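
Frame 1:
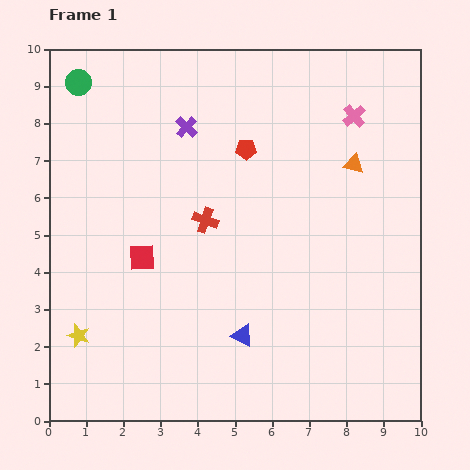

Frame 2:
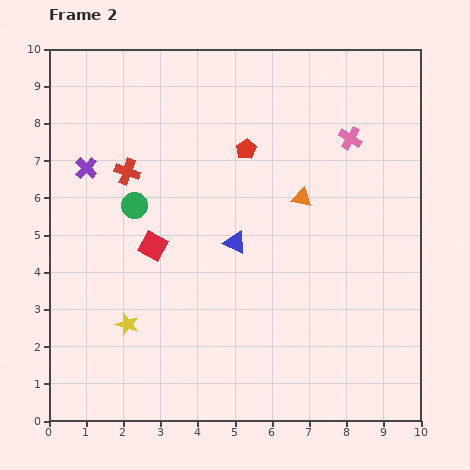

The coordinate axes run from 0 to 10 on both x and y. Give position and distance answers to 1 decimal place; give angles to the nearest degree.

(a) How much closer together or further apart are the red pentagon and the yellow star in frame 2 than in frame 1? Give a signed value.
-1.0

Distance in frame 1: 6.7. Distance in frame 2: 5.7.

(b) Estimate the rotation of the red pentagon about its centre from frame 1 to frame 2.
30° counter-clockwise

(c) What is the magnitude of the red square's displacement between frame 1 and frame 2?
0.4

The red square moved from (2.5, 4.4) to (2.8, 4.7), a distance of √(0.3² + 0.3²) ≈ 0.4.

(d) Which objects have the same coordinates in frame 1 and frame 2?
the red pentagon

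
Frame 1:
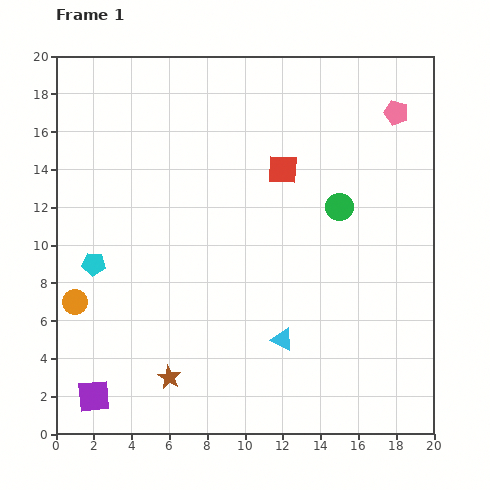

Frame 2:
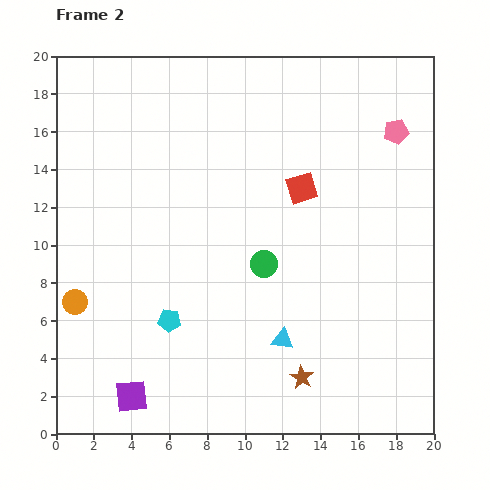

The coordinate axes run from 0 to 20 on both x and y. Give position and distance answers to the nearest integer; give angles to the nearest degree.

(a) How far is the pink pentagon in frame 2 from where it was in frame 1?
1

The pink pentagon moved from (18, 17) to (18, 16), a distance of √(0² + 1²) ≈ 1.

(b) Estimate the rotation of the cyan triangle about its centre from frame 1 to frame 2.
18° counter-clockwise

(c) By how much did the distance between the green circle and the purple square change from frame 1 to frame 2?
-6

Distance in frame 1: 16. Distance in frame 2: 10.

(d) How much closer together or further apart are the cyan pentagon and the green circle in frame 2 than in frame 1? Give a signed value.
-7

Distance in frame 1: 13. Distance in frame 2: 6.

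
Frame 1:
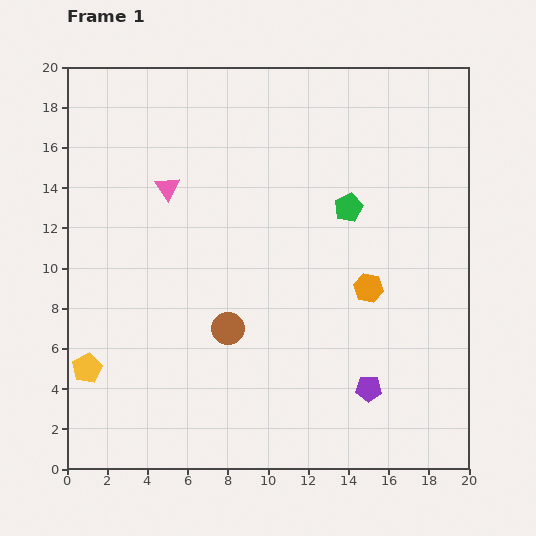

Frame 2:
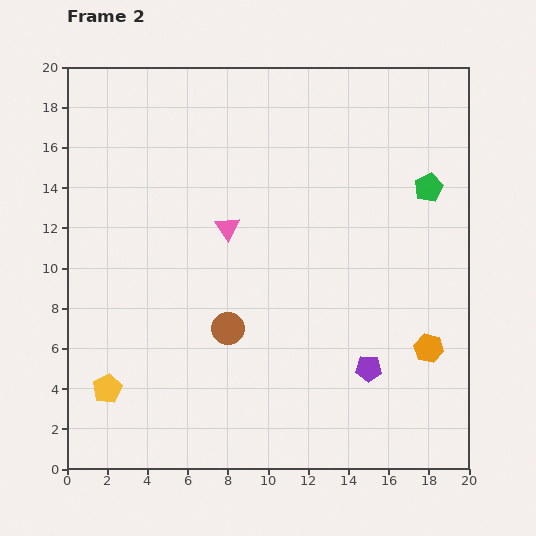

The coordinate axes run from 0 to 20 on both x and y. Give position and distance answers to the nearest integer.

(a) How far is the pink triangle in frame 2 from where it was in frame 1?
4

The pink triangle moved from (5, 14) to (8, 12), a distance of √(3² + 2²) ≈ 4.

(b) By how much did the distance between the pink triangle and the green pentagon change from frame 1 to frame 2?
+1

Distance in frame 1: 9. Distance in frame 2: 10.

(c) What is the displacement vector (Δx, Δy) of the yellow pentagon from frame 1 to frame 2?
(1, -1)

The yellow pentagon was at (1, 5) in frame 1 and (2, 4) in frame 2.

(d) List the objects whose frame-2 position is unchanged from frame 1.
the brown circle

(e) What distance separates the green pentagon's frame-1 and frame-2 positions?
4

The green pentagon moved from (14, 13) to (18, 14), a distance of √(4² + 1²) ≈ 4.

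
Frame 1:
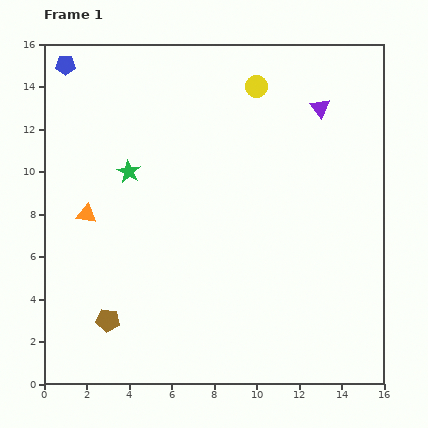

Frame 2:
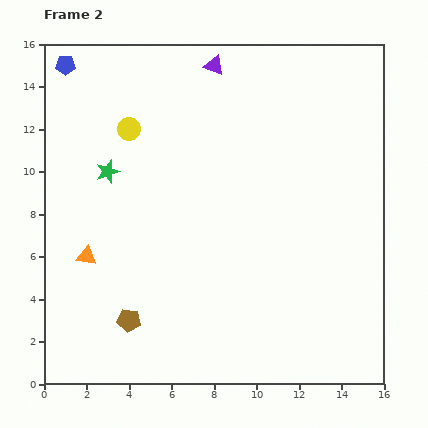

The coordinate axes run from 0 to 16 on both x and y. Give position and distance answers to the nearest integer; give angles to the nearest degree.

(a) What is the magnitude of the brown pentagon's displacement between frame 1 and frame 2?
1

The brown pentagon moved from (3, 3) to (4, 3), a distance of √(1² + 0²) ≈ 1.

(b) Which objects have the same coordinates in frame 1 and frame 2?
the blue pentagon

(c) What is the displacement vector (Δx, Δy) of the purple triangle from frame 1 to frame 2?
(-5, 2)

The purple triangle was at (13, 13) in frame 1 and (8, 15) in frame 2.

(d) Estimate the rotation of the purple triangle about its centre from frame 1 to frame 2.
32° counter-clockwise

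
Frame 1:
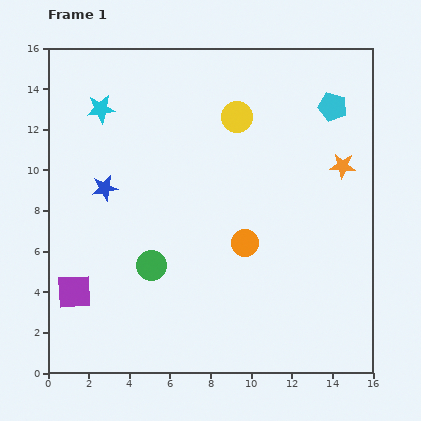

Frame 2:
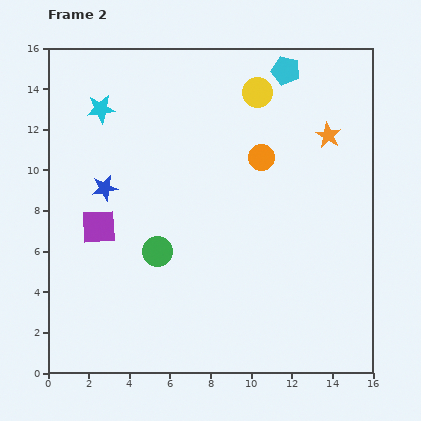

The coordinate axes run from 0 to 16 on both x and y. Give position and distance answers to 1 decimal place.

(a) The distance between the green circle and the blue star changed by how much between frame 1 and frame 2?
-0.4

Distance in frame 1: 4.4. Distance in frame 2: 4.0.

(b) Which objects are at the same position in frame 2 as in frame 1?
the cyan star, the blue star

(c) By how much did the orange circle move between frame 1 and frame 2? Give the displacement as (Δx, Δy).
(0.8, 4.2)

The orange circle was at (9.7, 6.4) in frame 1 and (10.5, 10.6) in frame 2.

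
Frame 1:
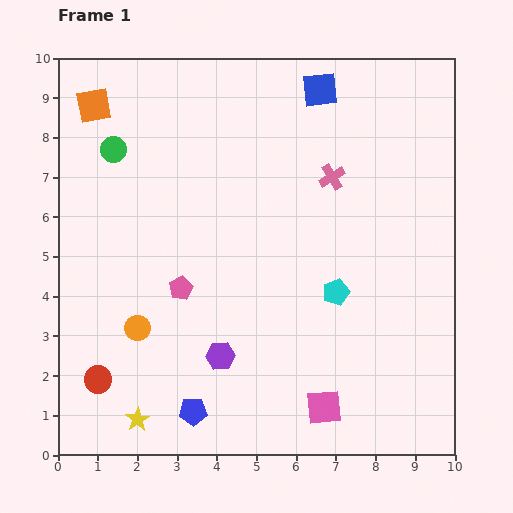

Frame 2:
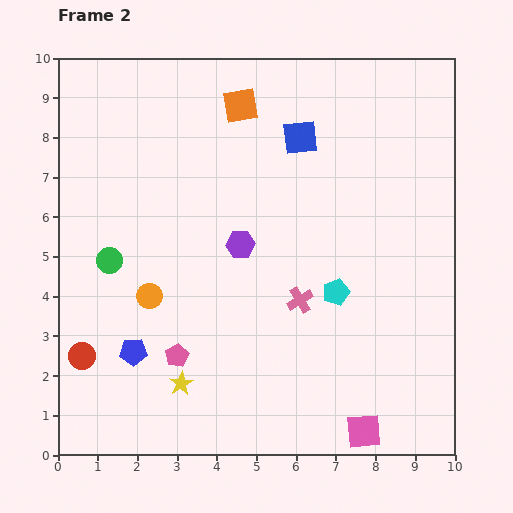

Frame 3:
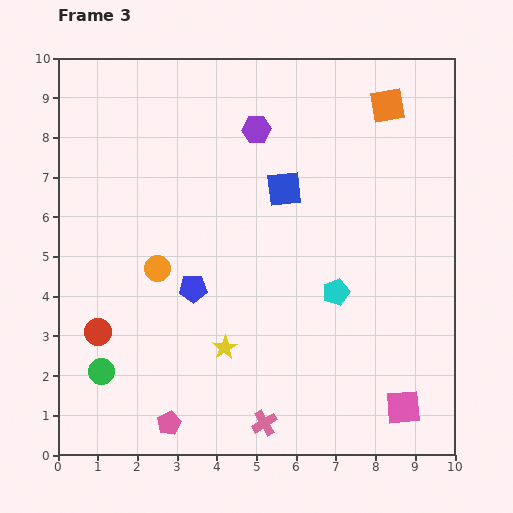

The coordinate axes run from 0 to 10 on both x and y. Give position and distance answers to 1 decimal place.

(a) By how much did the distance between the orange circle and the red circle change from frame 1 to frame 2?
+0.7

Distance in frame 1: 1.6. Distance in frame 2: 2.3.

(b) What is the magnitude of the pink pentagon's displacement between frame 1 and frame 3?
3.4

The pink pentagon moved from (3.1, 4.2) to (2.8, 0.8), a distance of √(0.3² + 3.4²) ≈ 3.4.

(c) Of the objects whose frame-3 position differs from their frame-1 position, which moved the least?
the red circle

(moved 1.2)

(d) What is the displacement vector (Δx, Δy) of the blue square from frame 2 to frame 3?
(-0.4, -1.3)

The blue square was at (6.1, 8.0) in frame 2 and (5.7, 6.7) in frame 3.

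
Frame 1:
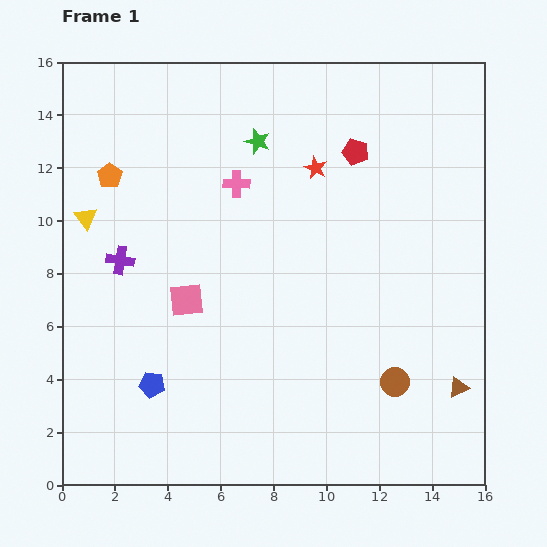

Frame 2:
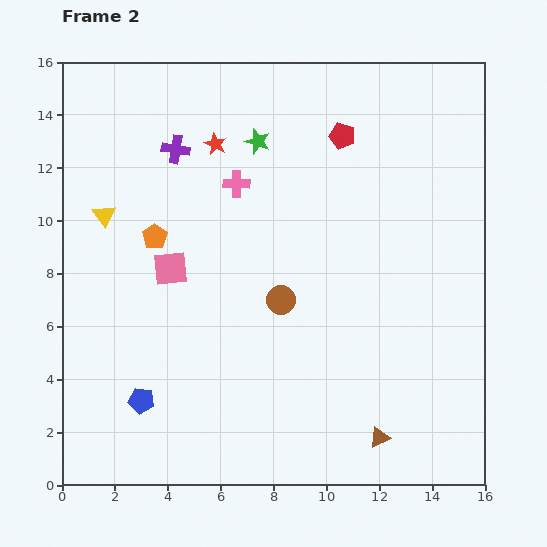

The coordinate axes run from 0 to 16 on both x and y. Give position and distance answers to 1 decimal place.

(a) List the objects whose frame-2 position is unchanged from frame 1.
the pink cross, the green star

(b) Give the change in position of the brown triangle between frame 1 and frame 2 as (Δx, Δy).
(-3.0, -1.9)

The brown triangle was at (15.0, 3.7) in frame 1 and (12.0, 1.8) in frame 2.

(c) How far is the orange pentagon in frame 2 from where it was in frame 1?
2.9

The orange pentagon moved from (1.8, 11.7) to (3.5, 9.4), a distance of √(1.7² + 2.3²) ≈ 2.9.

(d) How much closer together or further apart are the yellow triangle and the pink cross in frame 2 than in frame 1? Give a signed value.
-0.7

Distance in frame 1: 5.8. Distance in frame 2: 5.1.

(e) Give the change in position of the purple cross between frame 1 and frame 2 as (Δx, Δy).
(2.1, 4.2)

The purple cross was at (2.2, 8.5) in frame 1 and (4.3, 12.7) in frame 2.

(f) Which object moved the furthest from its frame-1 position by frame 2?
the brown circle

(moved 5.3; next 4.7)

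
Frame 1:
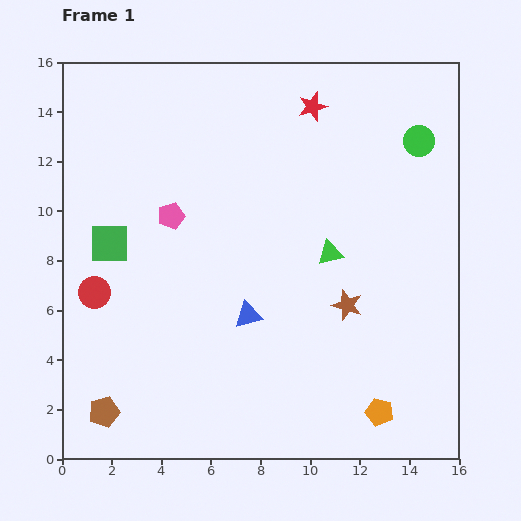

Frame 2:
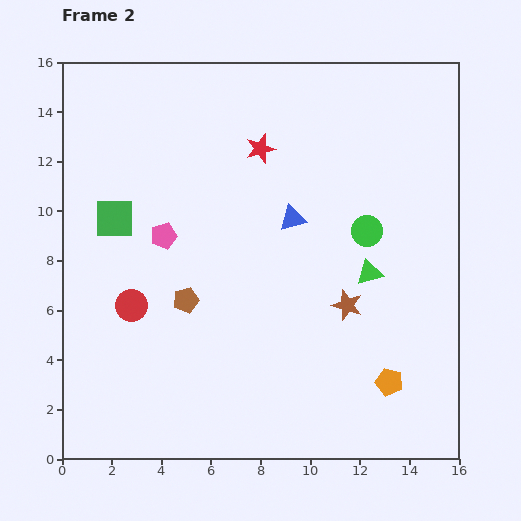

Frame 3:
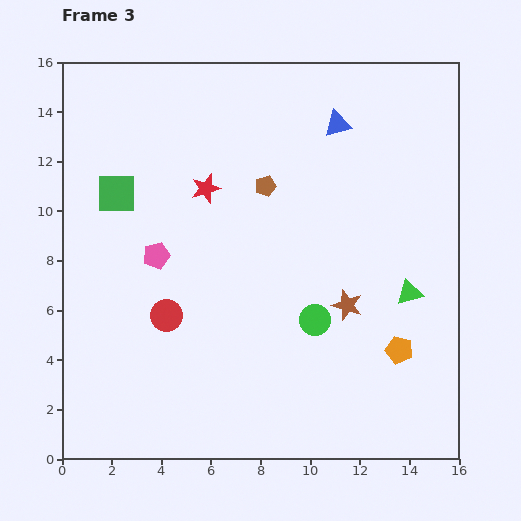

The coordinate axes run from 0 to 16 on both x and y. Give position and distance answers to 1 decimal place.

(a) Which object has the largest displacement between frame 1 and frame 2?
the brown pentagon

(moved 5.6; next 4.3)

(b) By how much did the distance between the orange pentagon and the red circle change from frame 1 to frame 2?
-1.6

Distance in frame 1: 12.5. Distance in frame 2: 10.9.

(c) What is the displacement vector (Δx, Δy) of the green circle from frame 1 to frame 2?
(-2.1, -3.6)

The green circle was at (14.4, 12.8) in frame 1 and (12.3, 9.2) in frame 2.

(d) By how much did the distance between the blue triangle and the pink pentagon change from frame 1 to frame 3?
+3.9

Distance in frame 1: 5.1. Distance in frame 3: 9.0.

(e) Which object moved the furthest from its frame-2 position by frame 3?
the brown pentagon

(moved 5.6; next 4.2)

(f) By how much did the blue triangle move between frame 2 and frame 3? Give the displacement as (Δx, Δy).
(1.8, 3.8)

The blue triangle was at (9.3, 9.7) in frame 2 and (11.1, 13.5) in frame 3.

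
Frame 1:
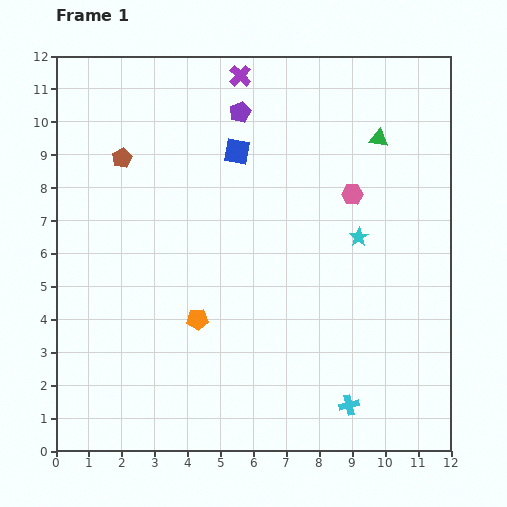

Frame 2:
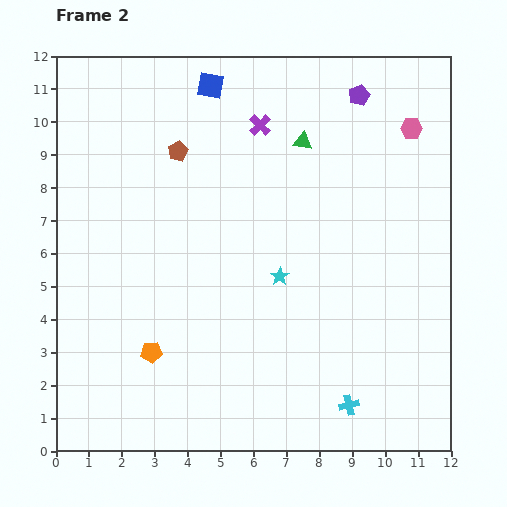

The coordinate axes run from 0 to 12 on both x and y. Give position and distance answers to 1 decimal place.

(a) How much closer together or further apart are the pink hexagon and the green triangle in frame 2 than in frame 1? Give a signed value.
+1.4

Distance in frame 1: 1.9. Distance in frame 2: 3.3.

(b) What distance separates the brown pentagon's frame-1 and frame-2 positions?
1.7

The brown pentagon moved from (2.0, 8.9) to (3.7, 9.1), a distance of √(1.7² + 0.2²) ≈ 1.7.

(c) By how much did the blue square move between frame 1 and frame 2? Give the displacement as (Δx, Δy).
(-0.8, 2.0)

The blue square was at (5.5, 9.1) in frame 1 and (4.7, 11.1) in frame 2.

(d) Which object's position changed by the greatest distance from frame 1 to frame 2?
the purple pentagon

(moved 3.6; next 2.7)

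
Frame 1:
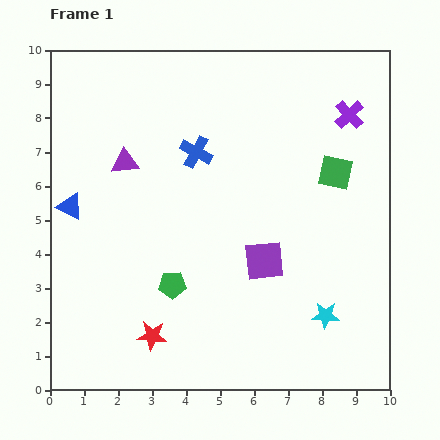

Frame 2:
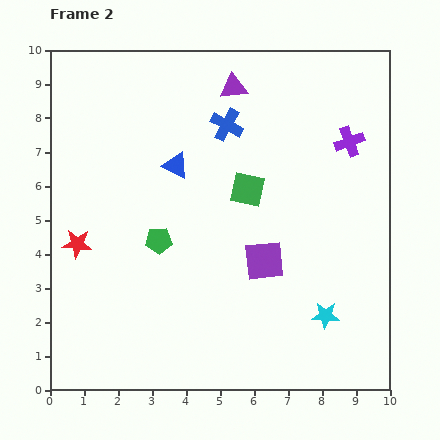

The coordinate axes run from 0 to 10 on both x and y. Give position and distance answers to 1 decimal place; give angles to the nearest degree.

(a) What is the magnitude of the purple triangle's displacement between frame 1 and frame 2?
3.9

The purple triangle moved from (2.2, 6.7) to (5.4, 8.9), a distance of √(3.2² + 2.2²) ≈ 3.9.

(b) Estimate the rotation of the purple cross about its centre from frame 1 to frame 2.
24° clockwise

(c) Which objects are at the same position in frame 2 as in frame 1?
the cyan star, the purple square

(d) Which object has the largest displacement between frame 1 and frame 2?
the purple triangle

(moved 3.9; next 3.5)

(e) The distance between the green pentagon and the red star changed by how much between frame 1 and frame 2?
+0.8

Distance in frame 1: 1.6. Distance in frame 2: 2.4.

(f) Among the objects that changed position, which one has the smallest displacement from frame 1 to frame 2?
the purple cross

(moved 0.8)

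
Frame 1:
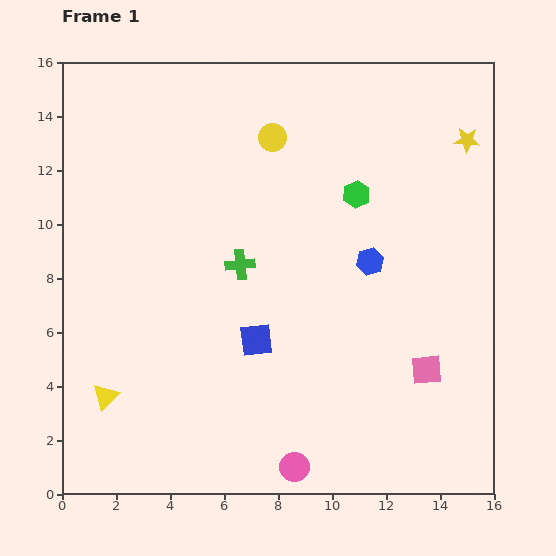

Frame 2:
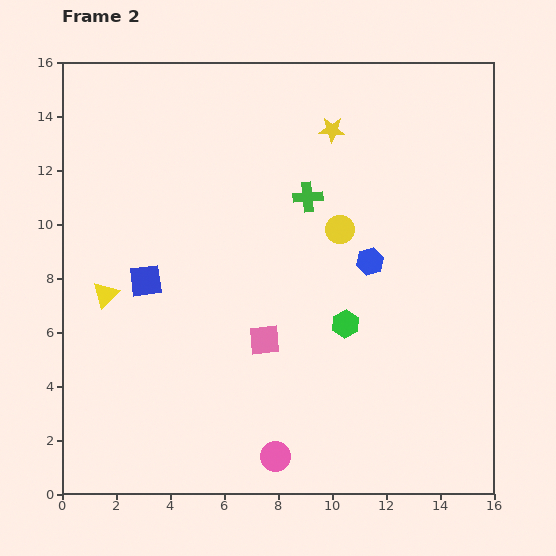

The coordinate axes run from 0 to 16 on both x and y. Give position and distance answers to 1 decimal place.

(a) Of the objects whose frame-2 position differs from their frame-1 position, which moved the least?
the pink circle

(moved 0.8)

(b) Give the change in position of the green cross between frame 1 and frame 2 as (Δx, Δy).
(2.5, 2.5)

The green cross was at (6.6, 8.5) in frame 1 and (9.1, 11.0) in frame 2.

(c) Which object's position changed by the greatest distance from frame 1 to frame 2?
the pink square

(moved 6.1; next 5.0)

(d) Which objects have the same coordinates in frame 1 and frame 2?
the blue hexagon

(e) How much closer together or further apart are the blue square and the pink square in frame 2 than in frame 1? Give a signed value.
-1.5

Distance in frame 1: 6.4. Distance in frame 2: 4.9.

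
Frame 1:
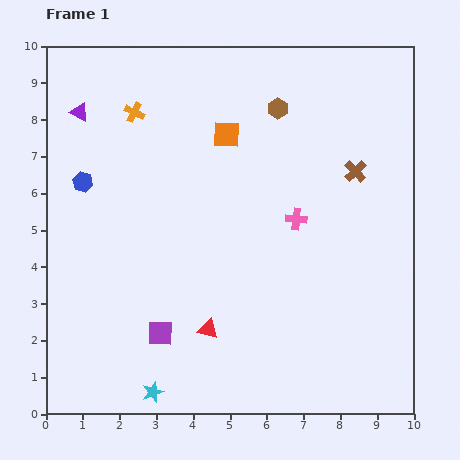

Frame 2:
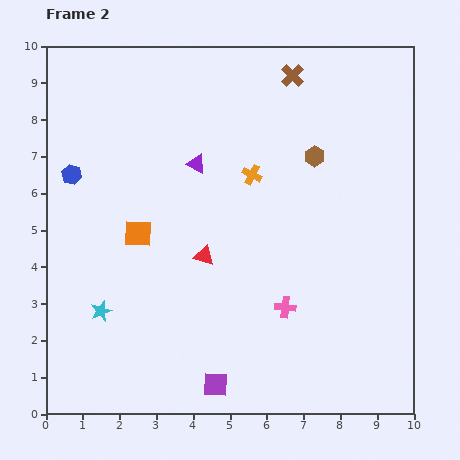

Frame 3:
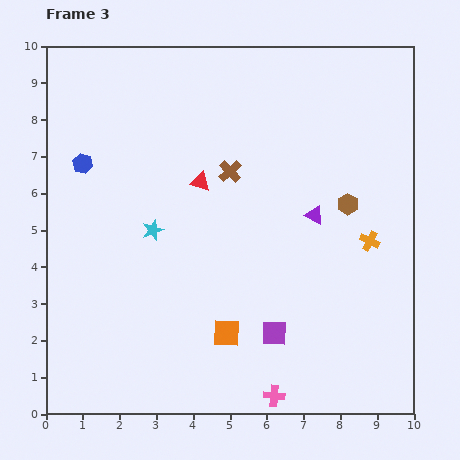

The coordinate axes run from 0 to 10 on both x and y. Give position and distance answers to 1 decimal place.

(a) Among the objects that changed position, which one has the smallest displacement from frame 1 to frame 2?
the blue hexagon

(moved 0.4)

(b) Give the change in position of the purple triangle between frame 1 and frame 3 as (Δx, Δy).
(6.4, -2.8)

The purple triangle was at (0.9, 8.2) in frame 1 and (7.3, 5.4) in frame 3.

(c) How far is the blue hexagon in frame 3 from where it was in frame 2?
0.4

The blue hexagon moved from (0.7, 6.5) to (1.0, 6.8), a distance of √(0.3² + 0.3²) ≈ 0.4.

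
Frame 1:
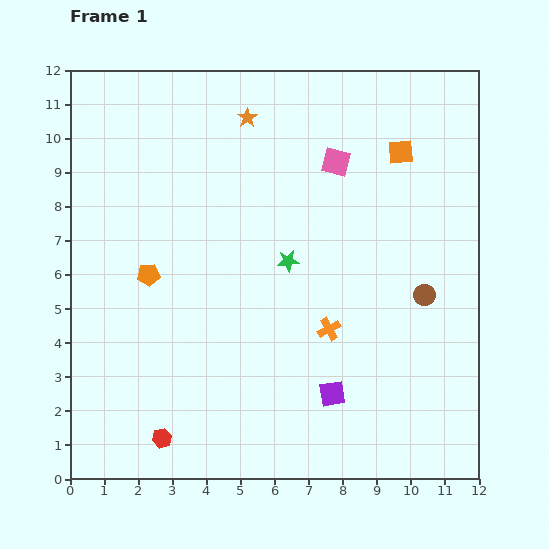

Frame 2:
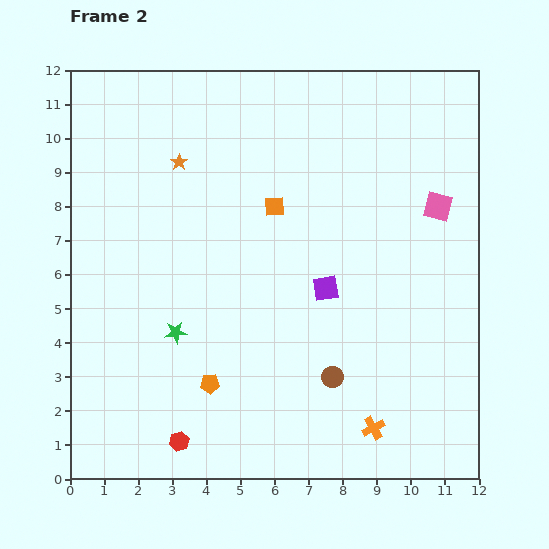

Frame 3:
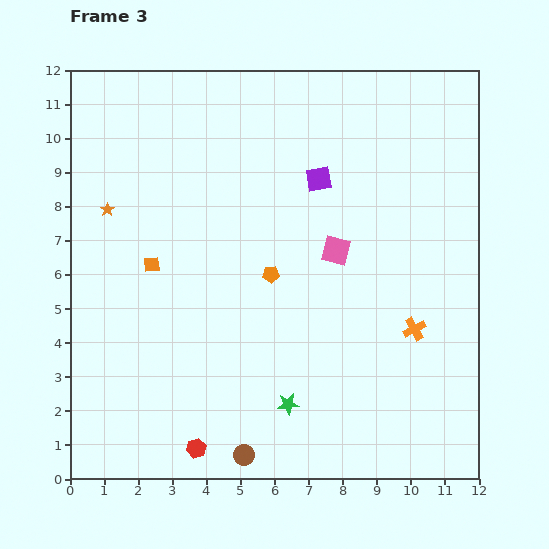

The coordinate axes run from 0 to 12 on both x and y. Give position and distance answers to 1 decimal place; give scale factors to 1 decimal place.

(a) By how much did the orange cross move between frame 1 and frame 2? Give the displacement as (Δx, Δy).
(1.3, -2.9)

The orange cross was at (7.6, 4.4) in frame 1 and (8.9, 1.5) in frame 2.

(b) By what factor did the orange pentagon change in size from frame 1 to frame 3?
0.7×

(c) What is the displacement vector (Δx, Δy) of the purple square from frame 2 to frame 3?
(-0.2, 3.2)

The purple square was at (7.5, 5.6) in frame 2 and (7.3, 8.8) in frame 3.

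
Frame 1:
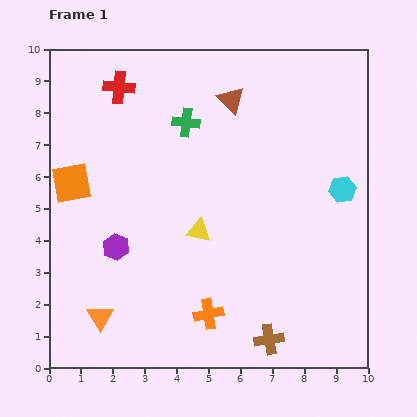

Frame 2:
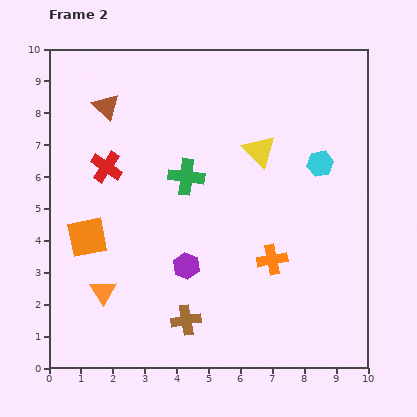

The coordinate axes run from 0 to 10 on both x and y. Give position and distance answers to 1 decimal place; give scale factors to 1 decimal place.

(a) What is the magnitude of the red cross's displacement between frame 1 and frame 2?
2.5

The red cross moved from (2.2, 8.8) to (1.8, 6.3), a distance of √(0.4² + 2.5²) ≈ 2.5.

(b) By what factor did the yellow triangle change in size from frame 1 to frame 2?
1.4×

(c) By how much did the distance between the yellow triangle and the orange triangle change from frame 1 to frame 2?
+2.5

Distance in frame 1: 4.1. Distance in frame 2: 6.6.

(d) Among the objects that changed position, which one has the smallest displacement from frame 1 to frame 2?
the orange triangle

(moved 0.8)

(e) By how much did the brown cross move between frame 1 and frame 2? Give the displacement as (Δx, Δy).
(-2.6, 0.6)

The brown cross was at (6.9, 0.9) in frame 1 and (4.3, 1.5) in frame 2.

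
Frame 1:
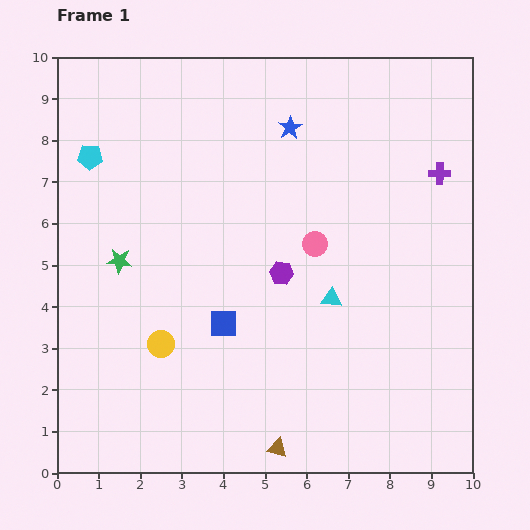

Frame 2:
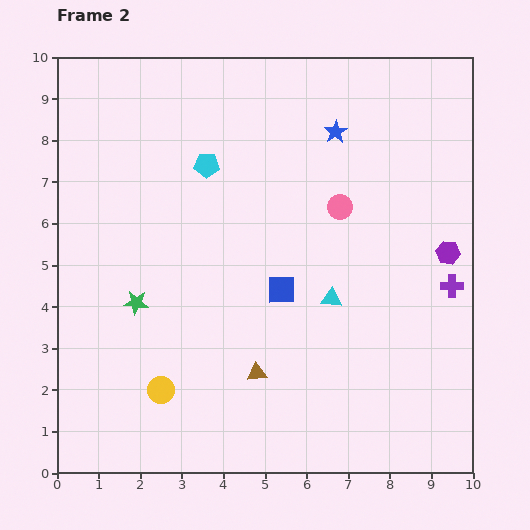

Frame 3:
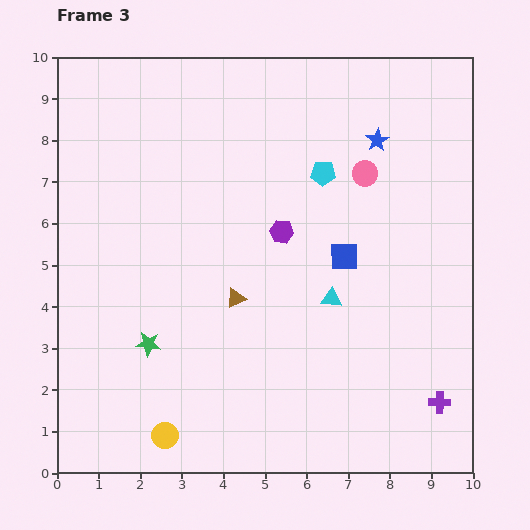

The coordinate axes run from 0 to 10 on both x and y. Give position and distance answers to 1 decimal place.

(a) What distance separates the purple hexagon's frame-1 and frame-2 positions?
4.0

The purple hexagon moved from (5.4, 4.8) to (9.4, 5.3), a distance of √(4.0² + 0.5²) ≈ 4.0.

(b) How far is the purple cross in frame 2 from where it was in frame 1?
2.7

The purple cross moved from (9.2, 7.2) to (9.5, 4.5), a distance of √(0.3² + 2.7²) ≈ 2.7.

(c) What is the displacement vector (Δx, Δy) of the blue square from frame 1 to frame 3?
(2.9, 1.6)

The blue square was at (4.0, 3.6) in frame 1 and (6.9, 5.2) in frame 3.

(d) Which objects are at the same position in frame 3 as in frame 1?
the cyan triangle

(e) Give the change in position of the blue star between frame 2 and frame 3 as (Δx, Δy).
(1.0, -0.2)

The blue star was at (6.7, 8.2) in frame 2 and (7.7, 8.0) in frame 3.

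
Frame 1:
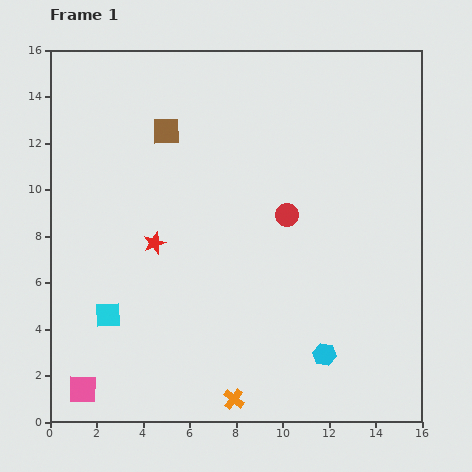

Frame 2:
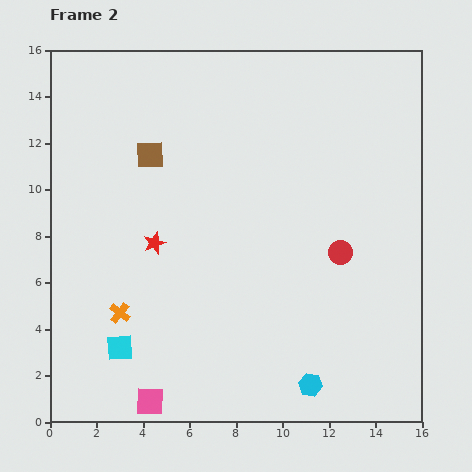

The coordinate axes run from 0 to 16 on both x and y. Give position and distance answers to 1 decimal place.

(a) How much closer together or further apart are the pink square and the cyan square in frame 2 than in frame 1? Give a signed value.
-0.8

Distance in frame 1: 3.4. Distance in frame 2: 2.6.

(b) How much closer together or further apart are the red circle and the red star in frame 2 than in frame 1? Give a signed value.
+2.2

Distance in frame 1: 5.8. Distance in frame 2: 8.0.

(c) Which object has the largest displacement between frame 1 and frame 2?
the orange cross

(moved 6.1; next 2.9)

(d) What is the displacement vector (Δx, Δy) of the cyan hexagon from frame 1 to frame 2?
(-0.6, -1.3)

The cyan hexagon was at (11.8, 2.9) in frame 1 and (11.2, 1.6) in frame 2.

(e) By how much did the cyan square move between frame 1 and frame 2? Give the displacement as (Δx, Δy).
(0.5, -1.4)

The cyan square was at (2.5, 4.6) in frame 1 and (3.0, 3.2) in frame 2.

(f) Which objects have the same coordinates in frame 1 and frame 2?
the red star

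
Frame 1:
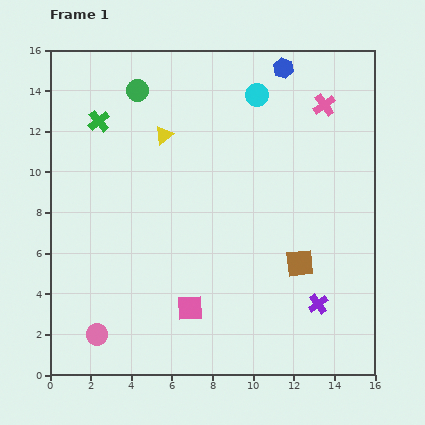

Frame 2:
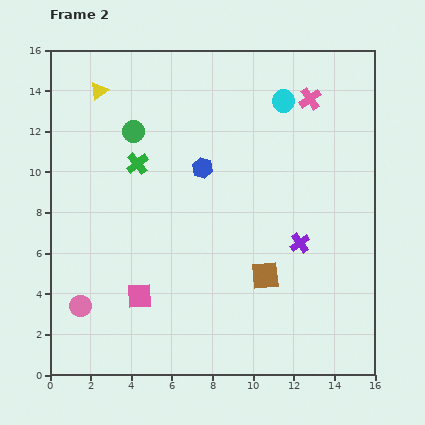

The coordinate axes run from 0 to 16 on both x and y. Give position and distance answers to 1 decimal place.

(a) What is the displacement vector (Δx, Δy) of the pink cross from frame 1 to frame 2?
(-0.7, 0.3)

The pink cross was at (13.5, 13.3) in frame 1 and (12.8, 13.6) in frame 2.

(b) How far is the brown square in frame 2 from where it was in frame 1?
1.8

The brown square moved from (12.3, 5.5) to (10.6, 4.9), a distance of √(1.7² + 0.6²) ≈ 1.8.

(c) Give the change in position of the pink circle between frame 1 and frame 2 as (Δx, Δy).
(-0.8, 1.4)

The pink circle was at (2.3, 2.0) in frame 1 and (1.5, 3.4) in frame 2.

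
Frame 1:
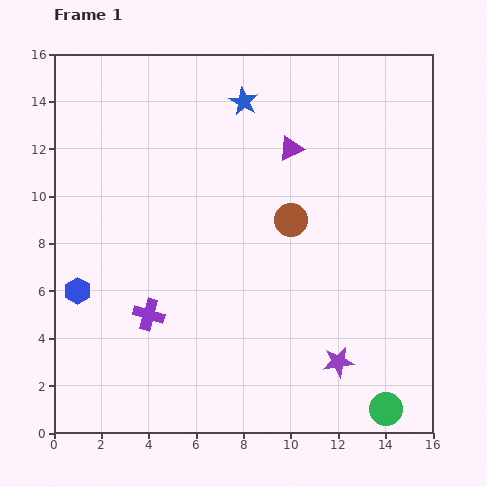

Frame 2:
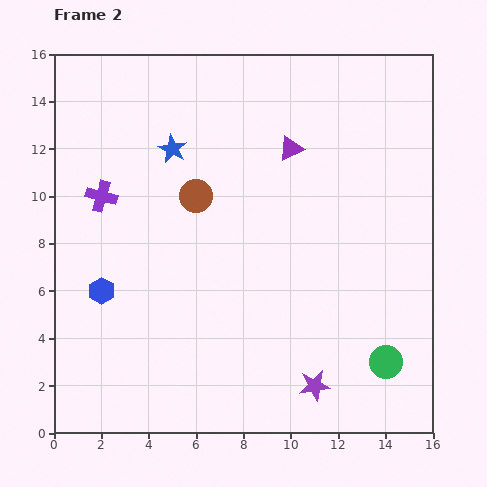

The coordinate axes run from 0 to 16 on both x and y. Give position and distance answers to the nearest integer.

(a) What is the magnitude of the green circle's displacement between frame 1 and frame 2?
2

The green circle moved from (14, 1) to (14, 3), a distance of √(0² + 2²) ≈ 2.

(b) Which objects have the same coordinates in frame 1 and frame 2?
the purple triangle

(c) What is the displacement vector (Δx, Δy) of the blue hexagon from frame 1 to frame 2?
(1, 0)

The blue hexagon was at (1, 6) in frame 1 and (2, 6) in frame 2.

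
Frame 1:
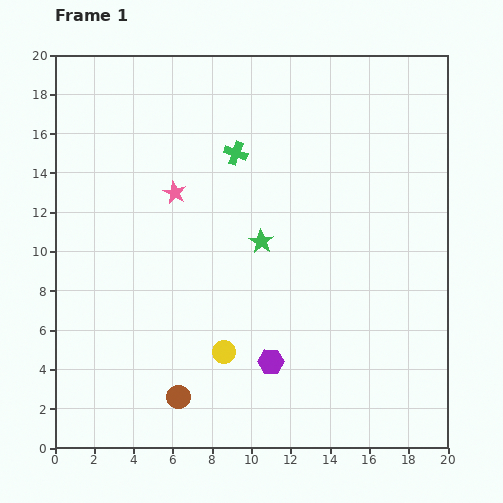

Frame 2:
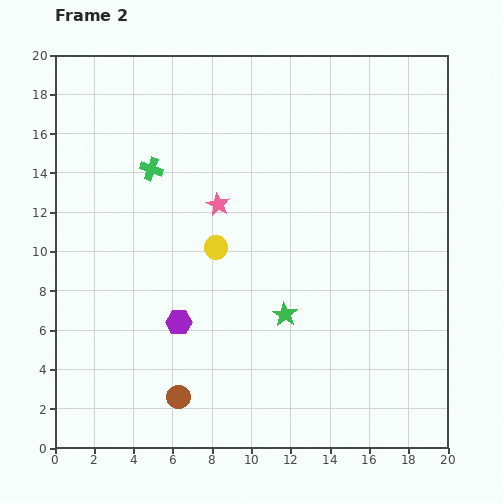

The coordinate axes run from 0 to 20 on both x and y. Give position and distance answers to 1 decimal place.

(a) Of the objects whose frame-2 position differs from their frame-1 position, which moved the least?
the pink star

(moved 2.3)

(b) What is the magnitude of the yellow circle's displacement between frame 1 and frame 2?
5.3

The yellow circle moved from (8.6, 4.9) to (8.2, 10.2), a distance of √(0.4² + 5.3²) ≈ 5.3.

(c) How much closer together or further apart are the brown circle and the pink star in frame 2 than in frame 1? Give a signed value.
-0.4

Distance in frame 1: 10.4. Distance in frame 2: 10.0.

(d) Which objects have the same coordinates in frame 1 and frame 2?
the brown circle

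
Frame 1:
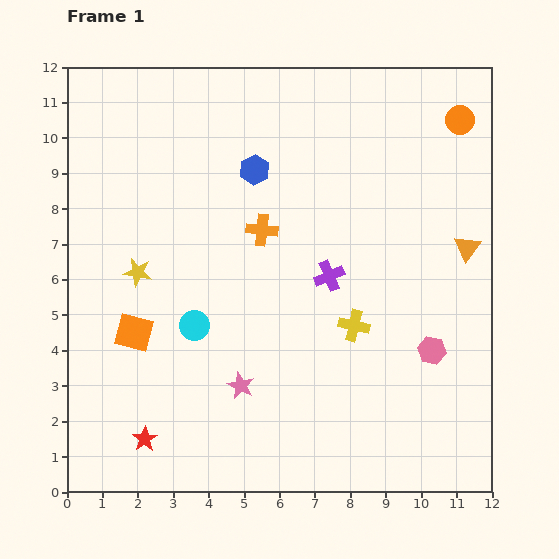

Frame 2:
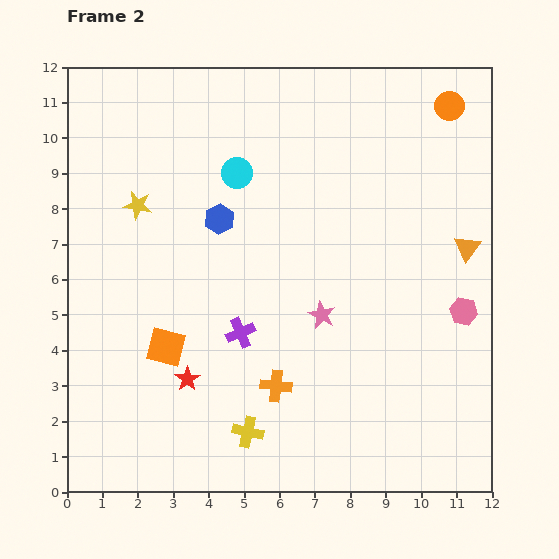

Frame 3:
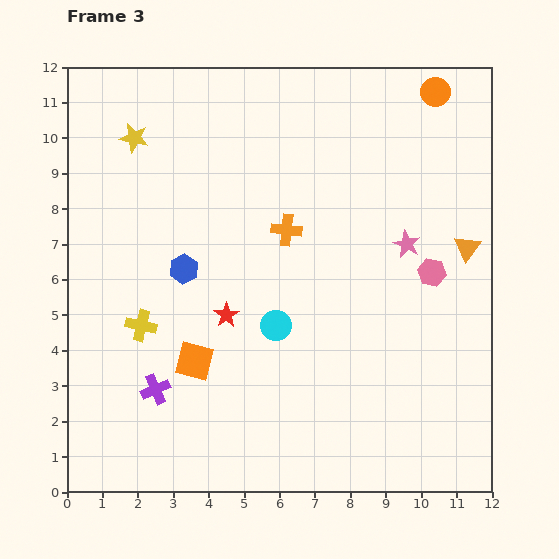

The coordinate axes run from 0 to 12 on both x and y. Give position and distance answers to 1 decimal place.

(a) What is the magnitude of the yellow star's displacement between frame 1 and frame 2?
1.9

The yellow star moved from (2.0, 6.2) to (2.0, 8.1), a distance of √(0.0² + 1.9²) ≈ 1.9.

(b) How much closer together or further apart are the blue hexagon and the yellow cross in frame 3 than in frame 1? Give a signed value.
-3.2

Distance in frame 1: 5.2. Distance in frame 3: 2.0.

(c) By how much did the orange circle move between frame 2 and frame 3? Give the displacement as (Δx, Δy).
(-0.4, 0.4)

The orange circle was at (10.8, 10.9) in frame 2 and (10.4, 11.3) in frame 3.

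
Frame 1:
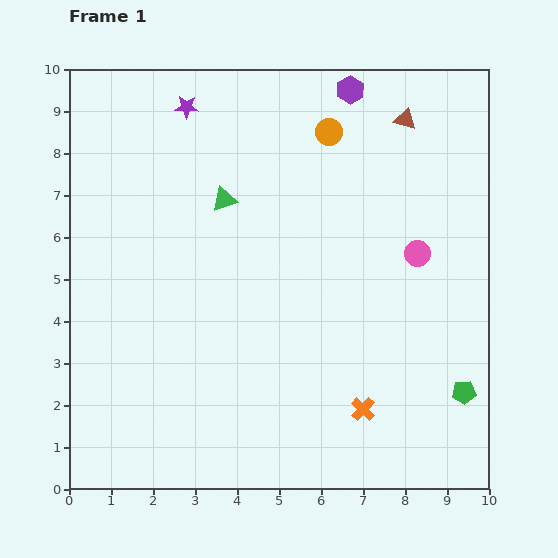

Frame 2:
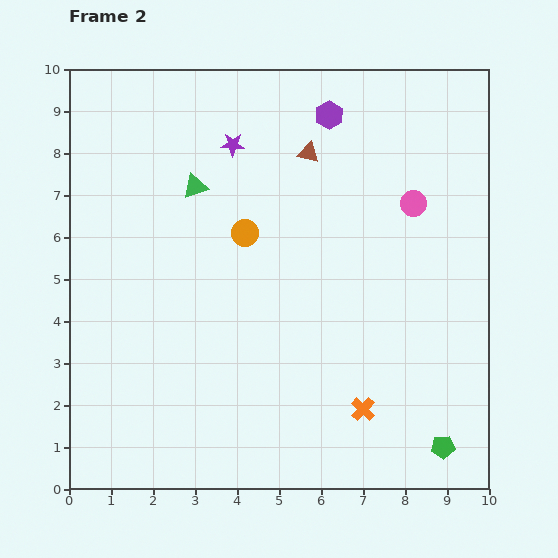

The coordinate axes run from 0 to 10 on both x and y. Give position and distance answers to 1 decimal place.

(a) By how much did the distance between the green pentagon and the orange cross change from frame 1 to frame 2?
-0.3

Distance in frame 1: 2.4. Distance in frame 2: 2.1.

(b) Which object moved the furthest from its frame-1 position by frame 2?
the orange circle

(moved 3.1; next 2.4)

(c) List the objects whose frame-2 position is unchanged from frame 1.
the orange cross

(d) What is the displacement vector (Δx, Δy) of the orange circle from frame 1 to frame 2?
(-2.0, -2.4)

The orange circle was at (6.2, 8.5) in frame 1 and (4.2, 6.1) in frame 2.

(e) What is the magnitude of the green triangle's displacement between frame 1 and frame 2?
0.8

The green triangle moved from (3.7, 6.9) to (3.0, 7.2), a distance of √(0.7² + 0.3²) ≈ 0.8.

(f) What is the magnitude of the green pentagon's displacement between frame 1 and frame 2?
1.4

The green pentagon moved from (9.4, 2.3) to (8.9, 1.0), a distance of √(0.5² + 1.3²) ≈ 1.4.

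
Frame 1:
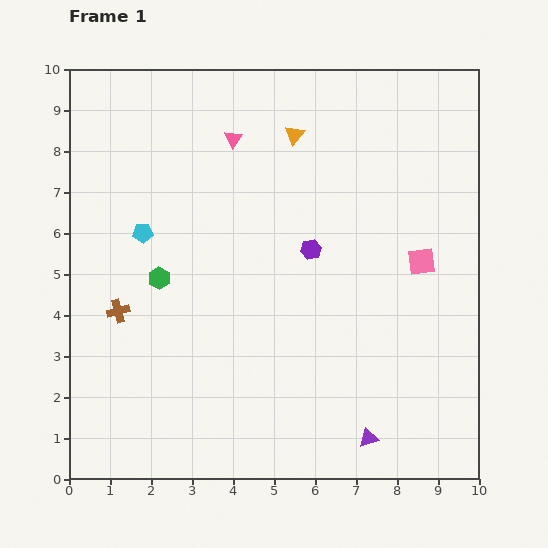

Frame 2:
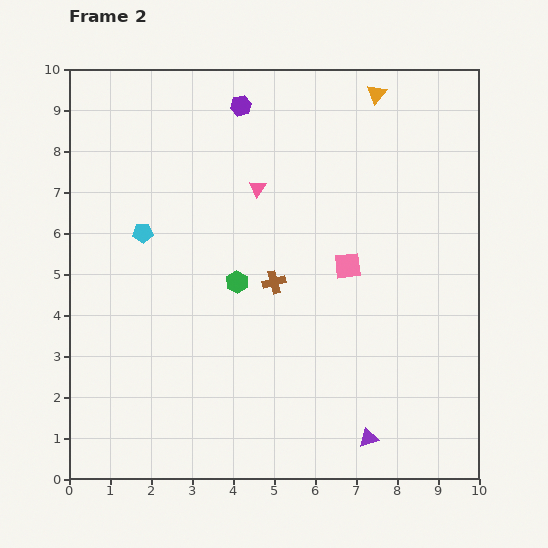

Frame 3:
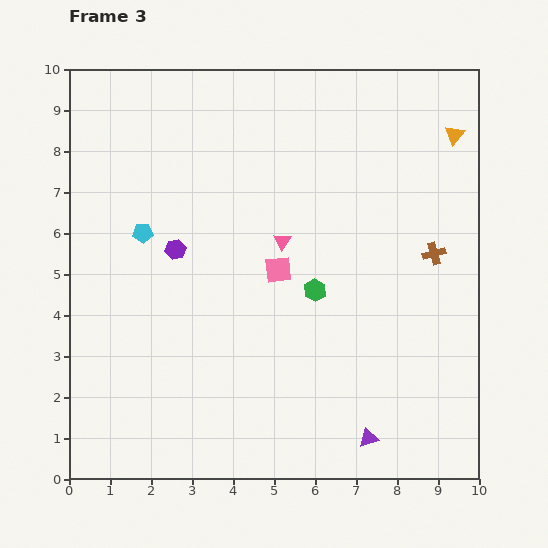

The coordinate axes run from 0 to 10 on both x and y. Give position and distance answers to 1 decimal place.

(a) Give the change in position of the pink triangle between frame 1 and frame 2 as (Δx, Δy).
(0.6, -1.2)

The pink triangle was at (4.0, 8.3) in frame 1 and (4.6, 7.1) in frame 2.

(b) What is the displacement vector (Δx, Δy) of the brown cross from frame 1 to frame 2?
(3.8, 0.7)

The brown cross was at (1.2, 4.1) in frame 1 and (5.0, 4.8) in frame 2.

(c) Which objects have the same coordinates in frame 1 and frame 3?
the purple triangle, the cyan pentagon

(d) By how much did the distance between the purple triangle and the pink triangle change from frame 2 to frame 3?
-1.5

Distance in frame 2: 6.7. Distance in frame 3: 5.2.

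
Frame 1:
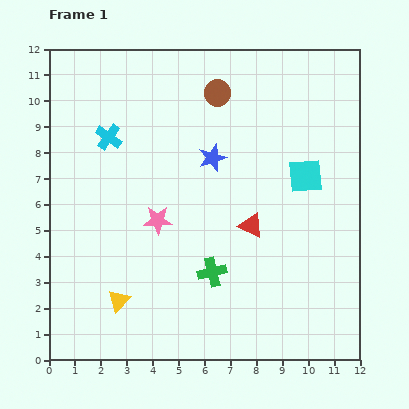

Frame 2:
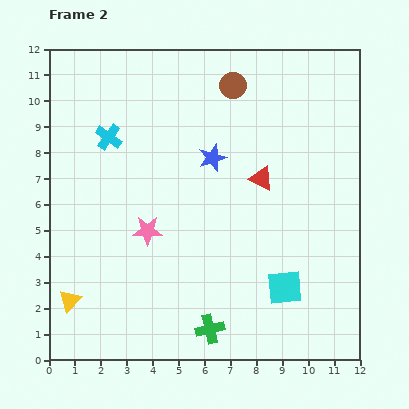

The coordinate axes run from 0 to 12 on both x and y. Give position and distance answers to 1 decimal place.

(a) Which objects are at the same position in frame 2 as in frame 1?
the cyan cross, the blue star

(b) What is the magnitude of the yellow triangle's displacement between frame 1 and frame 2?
1.9

The yellow triangle moved from (2.7, 2.3) to (0.8, 2.3), a distance of √(1.9² + 0.0²) ≈ 1.9.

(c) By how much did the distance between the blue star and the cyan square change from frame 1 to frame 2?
+2.0

Distance in frame 1: 3.7. Distance in frame 2: 5.7.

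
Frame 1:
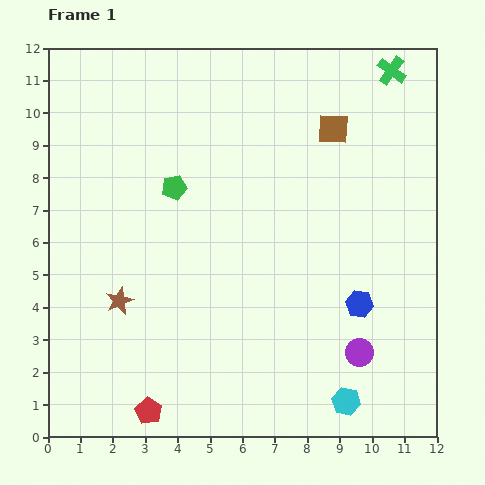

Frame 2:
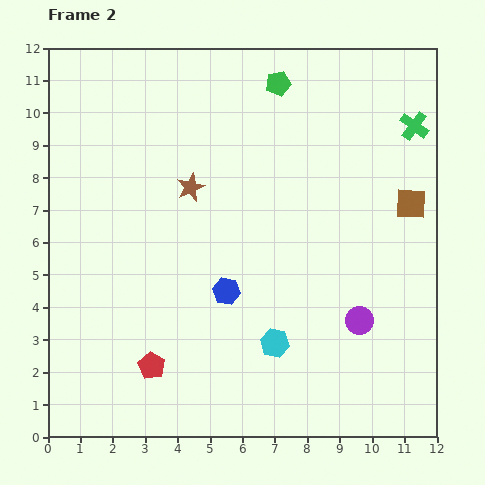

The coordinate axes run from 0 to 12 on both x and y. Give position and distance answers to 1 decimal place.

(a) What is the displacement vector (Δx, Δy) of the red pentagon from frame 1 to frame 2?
(0.1, 1.4)

The red pentagon was at (3.1, 0.8) in frame 1 and (3.2, 2.2) in frame 2.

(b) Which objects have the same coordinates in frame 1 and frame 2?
none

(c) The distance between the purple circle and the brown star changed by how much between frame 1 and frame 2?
-1.0

Distance in frame 1: 7.6. Distance in frame 2: 6.6.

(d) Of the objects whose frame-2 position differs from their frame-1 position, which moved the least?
the purple circle

(moved 1.0)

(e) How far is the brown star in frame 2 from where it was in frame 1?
4.1

The brown star moved from (2.2, 4.2) to (4.4, 7.7), a distance of √(2.2² + 3.5²) ≈ 4.1.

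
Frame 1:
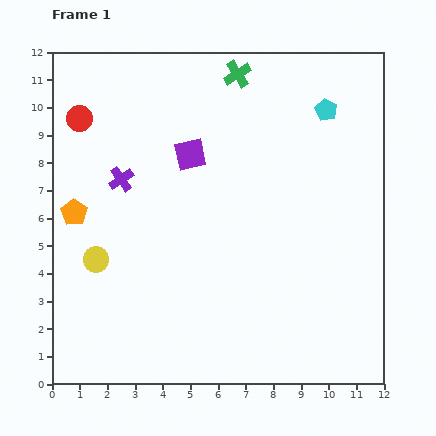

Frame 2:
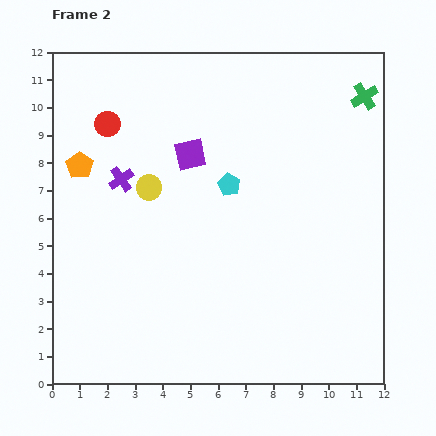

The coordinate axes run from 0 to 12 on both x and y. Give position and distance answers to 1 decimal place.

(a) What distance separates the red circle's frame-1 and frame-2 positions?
1.0

The red circle moved from (1.0, 9.6) to (2.0, 9.4), a distance of √(1.0² + 0.2²) ≈ 1.0.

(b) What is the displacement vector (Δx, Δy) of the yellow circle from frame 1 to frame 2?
(1.9, 2.6)

The yellow circle was at (1.6, 4.5) in frame 1 and (3.5, 7.1) in frame 2.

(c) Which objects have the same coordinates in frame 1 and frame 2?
the purple cross, the purple square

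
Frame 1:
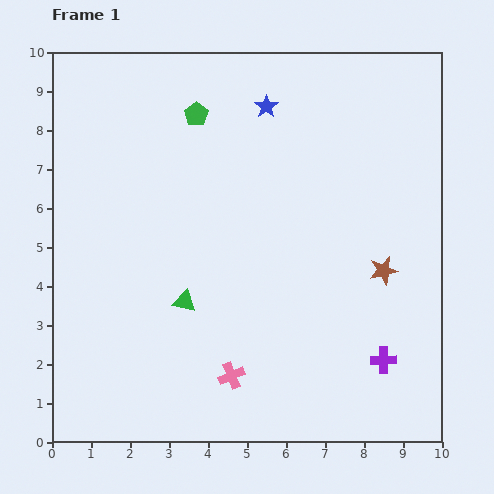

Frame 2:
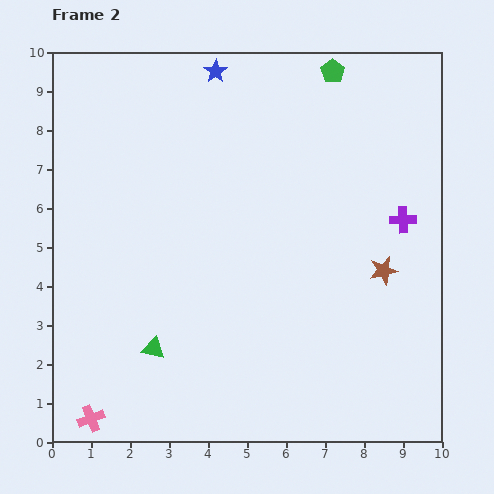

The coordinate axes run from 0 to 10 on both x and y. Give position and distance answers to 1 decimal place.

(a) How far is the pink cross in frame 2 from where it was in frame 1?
3.8

The pink cross moved from (4.6, 1.7) to (1.0, 0.6), a distance of √(3.6² + 1.1²) ≈ 3.8.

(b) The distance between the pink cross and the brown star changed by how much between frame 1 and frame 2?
+3.7

Distance in frame 1: 4.7. Distance in frame 2: 8.4.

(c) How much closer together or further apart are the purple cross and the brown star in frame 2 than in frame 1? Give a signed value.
-0.9

Distance in frame 1: 2.3. Distance in frame 2: 1.4.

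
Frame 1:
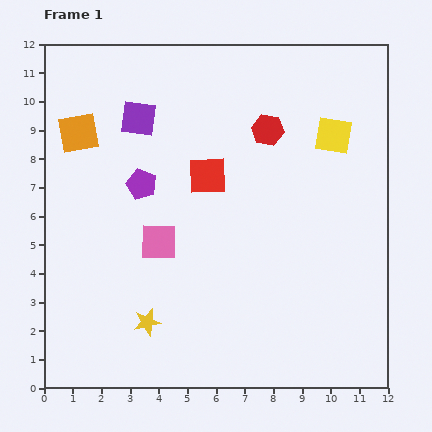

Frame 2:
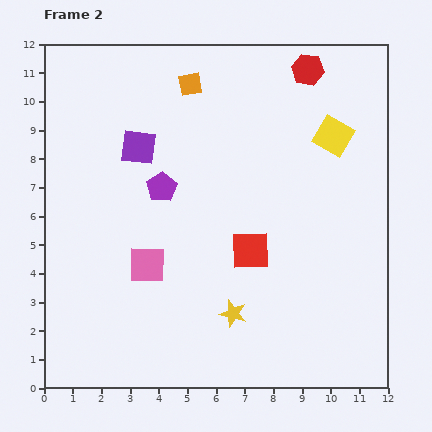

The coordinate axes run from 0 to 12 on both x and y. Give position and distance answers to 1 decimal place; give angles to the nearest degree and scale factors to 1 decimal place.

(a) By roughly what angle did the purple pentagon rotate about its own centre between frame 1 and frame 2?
18° clockwise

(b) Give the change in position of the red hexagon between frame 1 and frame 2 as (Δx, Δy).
(1.4, 2.1)

The red hexagon was at (7.8, 9.0) in frame 1 and (9.2, 11.1) in frame 2.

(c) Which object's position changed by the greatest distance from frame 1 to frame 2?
the orange square

(moved 4.3; next 3.0)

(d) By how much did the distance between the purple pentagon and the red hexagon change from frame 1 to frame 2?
+1.7

Distance in frame 1: 4.8. Distance in frame 2: 6.5.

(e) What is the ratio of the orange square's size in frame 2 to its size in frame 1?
0.6×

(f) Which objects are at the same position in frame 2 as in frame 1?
the yellow square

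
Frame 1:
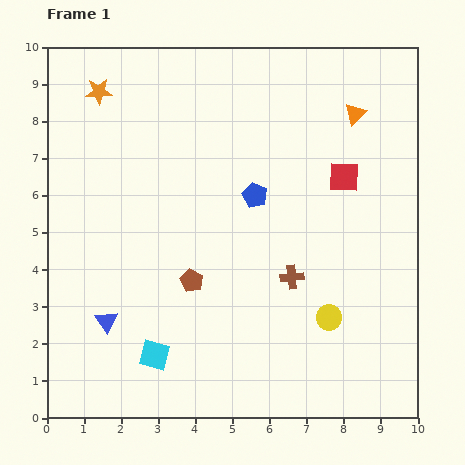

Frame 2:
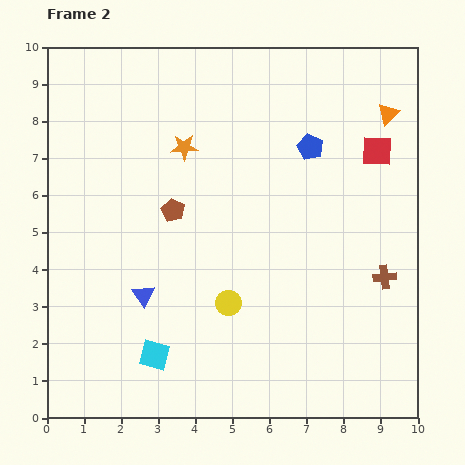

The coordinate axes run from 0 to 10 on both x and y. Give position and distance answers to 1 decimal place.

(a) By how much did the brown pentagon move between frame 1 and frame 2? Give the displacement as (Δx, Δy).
(-0.5, 1.9)

The brown pentagon was at (3.9, 3.7) in frame 1 and (3.4, 5.6) in frame 2.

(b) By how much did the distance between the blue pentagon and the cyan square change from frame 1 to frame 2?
+1.9

Distance in frame 1: 5.1. Distance in frame 2: 7.0.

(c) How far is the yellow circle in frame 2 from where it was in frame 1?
2.7

The yellow circle moved from (7.6, 2.7) to (4.9, 3.1), a distance of √(2.7² + 0.4²) ≈ 2.7.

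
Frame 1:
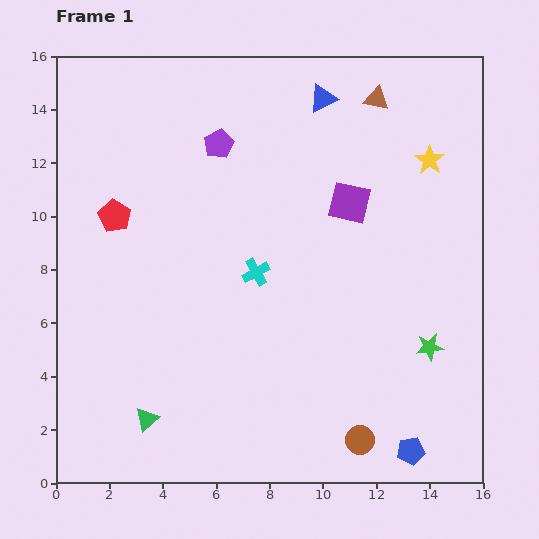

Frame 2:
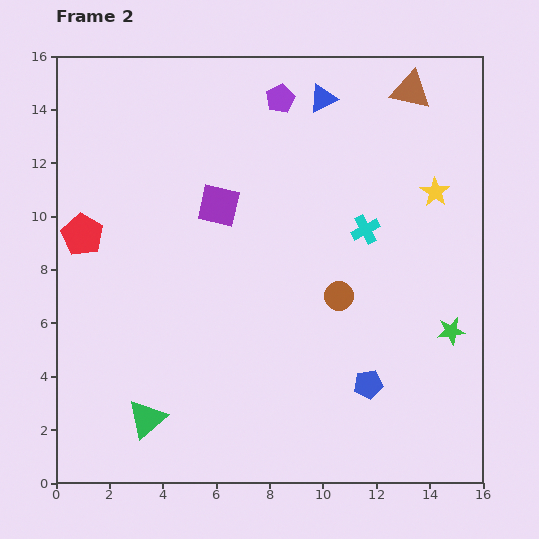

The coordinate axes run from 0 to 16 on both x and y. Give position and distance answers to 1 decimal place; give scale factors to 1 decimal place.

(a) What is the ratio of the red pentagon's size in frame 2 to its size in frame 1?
1.3×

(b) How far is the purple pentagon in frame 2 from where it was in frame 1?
2.9

The purple pentagon moved from (6.1, 12.7) to (8.4, 14.4), a distance of √(2.3² + 1.7²) ≈ 2.9.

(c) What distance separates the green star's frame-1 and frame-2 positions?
1.0

The green star moved from (14.0, 5.1) to (14.8, 5.7), a distance of √(0.8² + 0.6²) ≈ 1.0.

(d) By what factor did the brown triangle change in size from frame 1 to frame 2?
1.6×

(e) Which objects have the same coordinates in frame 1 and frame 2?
the green triangle, the blue triangle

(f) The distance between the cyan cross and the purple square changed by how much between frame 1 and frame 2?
+1.2

Distance in frame 1: 4.4. Distance in frame 2: 5.6.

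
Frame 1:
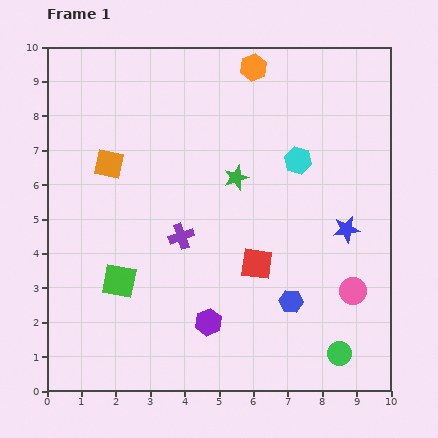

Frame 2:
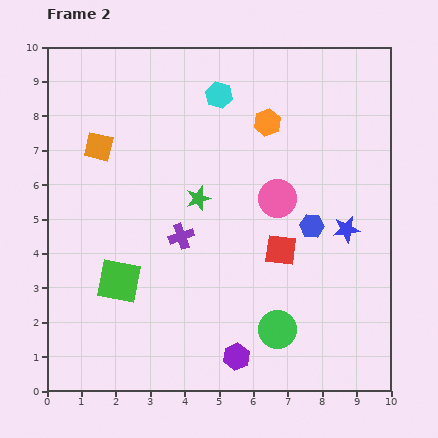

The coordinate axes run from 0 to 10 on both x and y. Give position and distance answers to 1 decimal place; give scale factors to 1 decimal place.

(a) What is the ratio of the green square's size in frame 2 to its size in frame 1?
1.3×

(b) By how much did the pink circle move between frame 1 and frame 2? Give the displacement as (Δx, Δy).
(-2.2, 2.7)

The pink circle was at (8.9, 2.9) in frame 1 and (6.7, 5.6) in frame 2.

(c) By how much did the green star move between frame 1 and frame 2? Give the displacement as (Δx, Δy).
(-1.1, -0.6)

The green star was at (5.5, 6.2) in frame 1 and (4.4, 5.6) in frame 2.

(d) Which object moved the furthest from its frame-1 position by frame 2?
the pink circle

(moved 3.5; next 3.0)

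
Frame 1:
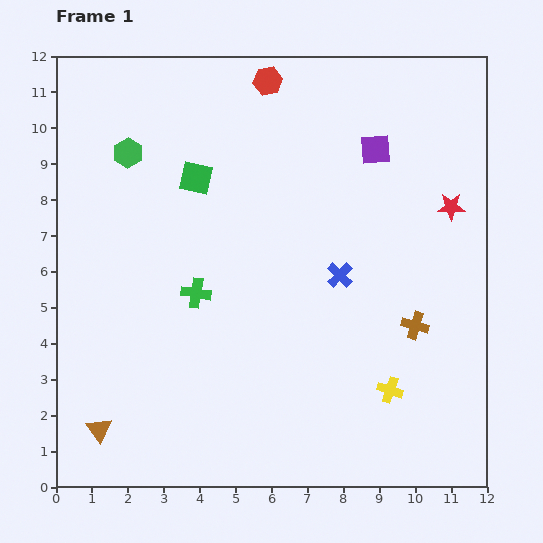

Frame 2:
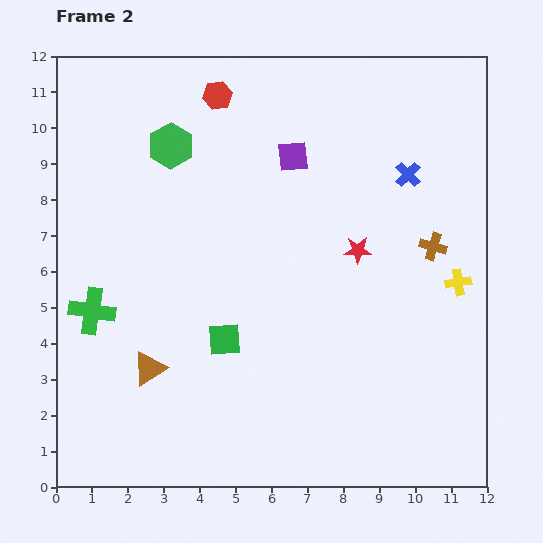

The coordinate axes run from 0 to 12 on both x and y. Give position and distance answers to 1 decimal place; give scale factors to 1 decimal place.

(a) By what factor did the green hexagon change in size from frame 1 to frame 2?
1.5×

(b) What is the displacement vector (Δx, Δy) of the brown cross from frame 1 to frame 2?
(0.5, 2.2)

The brown cross was at (10.0, 4.5) in frame 1 and (10.5, 6.7) in frame 2.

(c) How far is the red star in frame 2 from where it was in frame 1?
2.9

The red star moved from (11.0, 7.8) to (8.4, 6.6), a distance of √(2.6² + 1.2²) ≈ 2.9.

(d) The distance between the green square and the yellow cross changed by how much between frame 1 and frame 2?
-1.3

Distance in frame 1: 8.0. Distance in frame 2: 6.7.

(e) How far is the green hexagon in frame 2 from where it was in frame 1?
1.2

The green hexagon moved from (2.0, 9.3) to (3.2, 9.5), a distance of √(1.2² + 0.2²) ≈ 1.2.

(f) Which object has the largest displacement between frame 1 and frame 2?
the green square

(moved 4.6; next 3.6)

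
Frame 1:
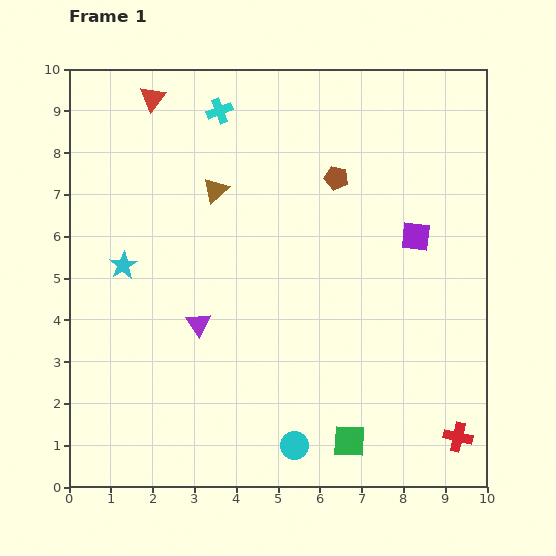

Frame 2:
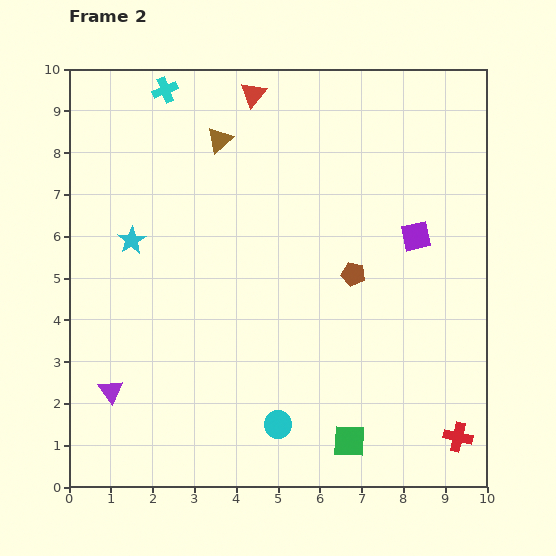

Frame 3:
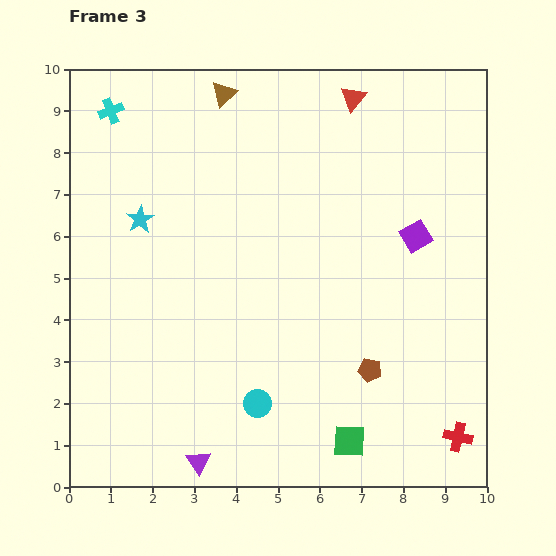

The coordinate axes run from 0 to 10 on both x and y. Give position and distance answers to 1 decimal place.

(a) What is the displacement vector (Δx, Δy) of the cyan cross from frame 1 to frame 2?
(-1.3, 0.5)

The cyan cross was at (3.6, 9.0) in frame 1 and (2.3, 9.5) in frame 2.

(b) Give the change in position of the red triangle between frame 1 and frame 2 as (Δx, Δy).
(2.4, 0.1)

The red triangle was at (2.0, 9.3) in frame 1 and (4.4, 9.4) in frame 2.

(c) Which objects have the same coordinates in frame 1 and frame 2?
the red cross, the green square, the purple square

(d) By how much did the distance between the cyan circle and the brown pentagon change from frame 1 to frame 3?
-3.7

Distance in frame 1: 6.5. Distance in frame 3: 2.8.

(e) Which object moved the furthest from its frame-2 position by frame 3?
the purple triangle

(moved 2.7; next 2.4)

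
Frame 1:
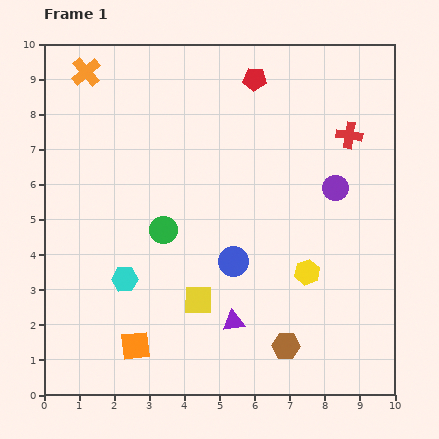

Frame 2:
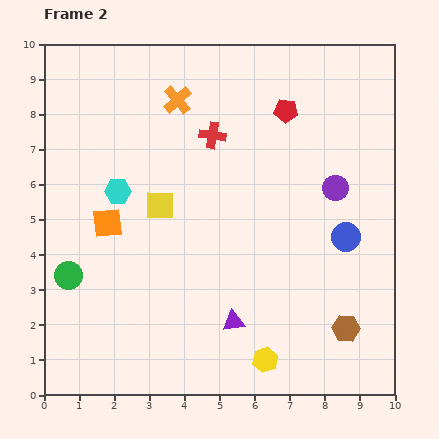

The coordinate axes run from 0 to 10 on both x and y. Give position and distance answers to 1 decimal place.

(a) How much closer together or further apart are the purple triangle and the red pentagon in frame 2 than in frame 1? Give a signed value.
-0.7

Distance in frame 1: 6.9. Distance in frame 2: 6.2.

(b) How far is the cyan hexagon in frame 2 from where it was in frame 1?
2.5

The cyan hexagon moved from (2.3, 3.3) to (2.1, 5.8), a distance of √(0.2² + 2.5²) ≈ 2.5.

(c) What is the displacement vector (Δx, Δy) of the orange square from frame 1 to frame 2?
(-0.8, 3.5)

The orange square was at (2.6, 1.4) in frame 1 and (1.8, 4.9) in frame 2.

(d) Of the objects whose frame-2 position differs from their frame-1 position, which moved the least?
the red pentagon

(moved 1.3)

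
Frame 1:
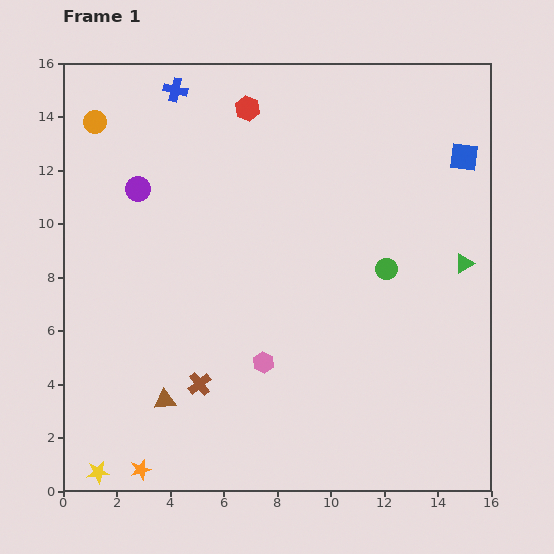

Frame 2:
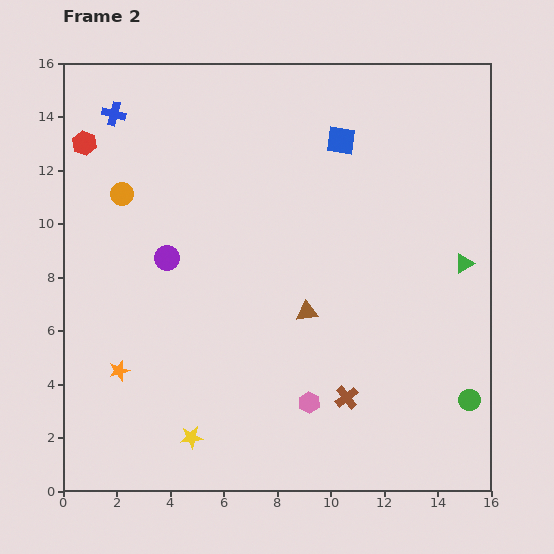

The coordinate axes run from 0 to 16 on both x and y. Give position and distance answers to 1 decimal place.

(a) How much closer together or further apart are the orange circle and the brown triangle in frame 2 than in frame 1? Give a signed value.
-2.5

Distance in frame 1: 10.7. Distance in frame 2: 8.2.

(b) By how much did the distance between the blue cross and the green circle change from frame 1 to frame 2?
+6.7

Distance in frame 1: 10.4. Distance in frame 2: 17.1.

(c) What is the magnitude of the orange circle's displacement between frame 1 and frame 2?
2.9

The orange circle moved from (1.2, 13.8) to (2.2, 11.1), a distance of √(1.0² + 2.7²) ≈ 2.9.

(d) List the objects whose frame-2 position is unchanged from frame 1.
the green triangle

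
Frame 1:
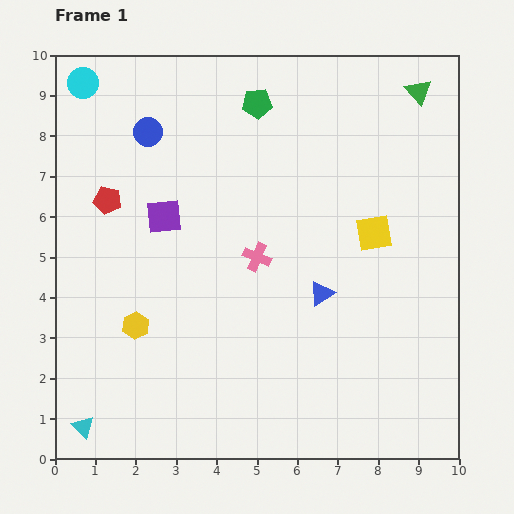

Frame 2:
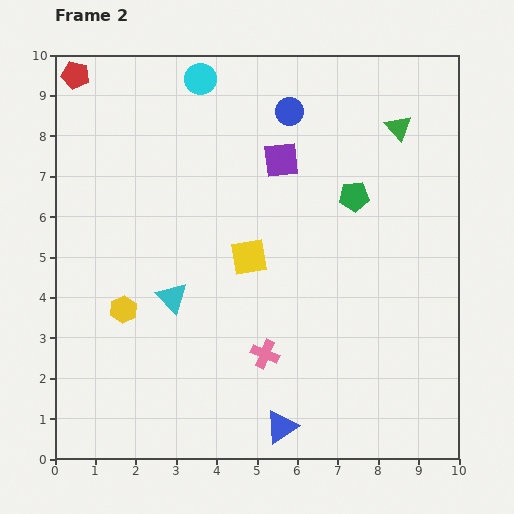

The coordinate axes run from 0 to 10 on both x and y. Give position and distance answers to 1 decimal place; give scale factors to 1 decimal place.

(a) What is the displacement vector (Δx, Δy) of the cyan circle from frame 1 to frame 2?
(2.9, 0.1)

The cyan circle was at (0.7, 9.3) in frame 1 and (3.6, 9.4) in frame 2.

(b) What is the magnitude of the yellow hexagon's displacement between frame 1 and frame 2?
0.5

The yellow hexagon moved from (2.0, 3.3) to (1.7, 3.7), a distance of √(0.3² + 0.4²) ≈ 0.5.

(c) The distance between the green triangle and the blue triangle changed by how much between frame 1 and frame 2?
+2.4

Distance in frame 1: 5.5. Distance in frame 2: 7.9.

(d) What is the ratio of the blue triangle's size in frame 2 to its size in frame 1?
1.4×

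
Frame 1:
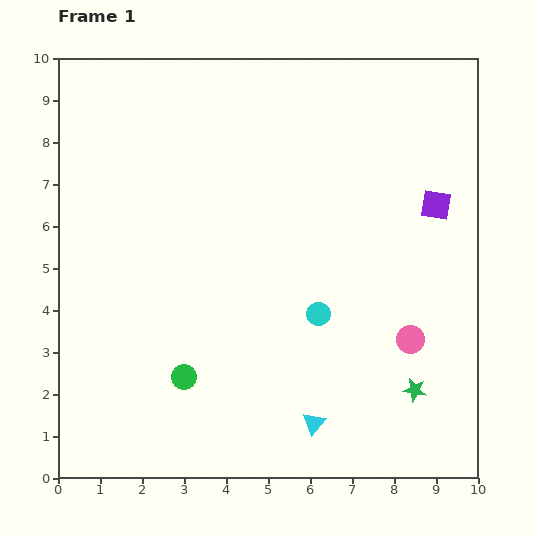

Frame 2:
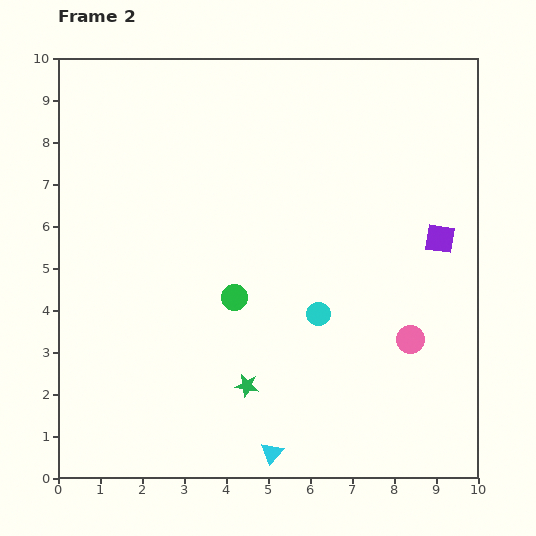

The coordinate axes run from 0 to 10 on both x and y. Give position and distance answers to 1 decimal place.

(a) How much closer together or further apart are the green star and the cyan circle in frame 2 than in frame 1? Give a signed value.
-0.5

Distance in frame 1: 2.9. Distance in frame 2: 2.4.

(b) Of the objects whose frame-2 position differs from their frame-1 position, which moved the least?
the purple square

(moved 0.8)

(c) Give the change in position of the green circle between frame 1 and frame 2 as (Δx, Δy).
(1.2, 1.9)

The green circle was at (3.0, 2.4) in frame 1 and (4.2, 4.3) in frame 2.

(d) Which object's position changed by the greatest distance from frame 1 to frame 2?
the green star

(moved 4.0; next 2.2)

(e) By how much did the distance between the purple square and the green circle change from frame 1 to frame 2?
-2.2

Distance in frame 1: 7.3. Distance in frame 2: 5.1.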